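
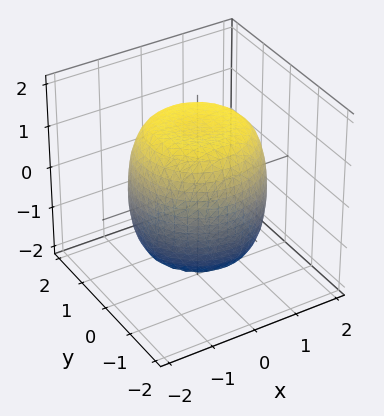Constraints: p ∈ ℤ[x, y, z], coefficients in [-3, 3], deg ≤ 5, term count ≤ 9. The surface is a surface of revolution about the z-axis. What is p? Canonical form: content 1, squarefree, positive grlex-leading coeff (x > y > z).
(a) deg p = 4. The shape is more complex than any degree-3 surface.
(b) Symmetry: the surface is invariant under rotation about z: p = q(x² + y², z).
(c) Checking where it meets the axes: a circular section at z = 0 has radius between 1 and 2.
(d) Matching integer coefficients to the picture gives p.

x^4 + 2*x^2*y^2 + y^4 - x^2 - y^2 + z^2 - 2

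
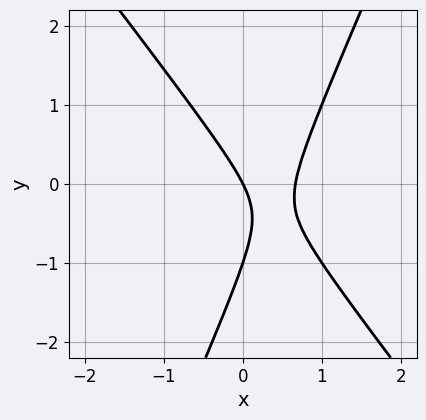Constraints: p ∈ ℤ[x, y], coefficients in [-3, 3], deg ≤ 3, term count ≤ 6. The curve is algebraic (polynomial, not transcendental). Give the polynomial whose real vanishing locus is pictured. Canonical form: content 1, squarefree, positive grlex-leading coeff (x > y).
1. Degree: the shape is more complex than any degree-1 curve, so deg p = 2.
2. Reading off the gridlines: the y-axis gridline crossings are at y ∈ {-1, 0}; one x-axis crossing is at x = 0.
3. Assembling these constraints gives the stated polynomial.

3*x^2 + x*y - y^2 - 2*x - y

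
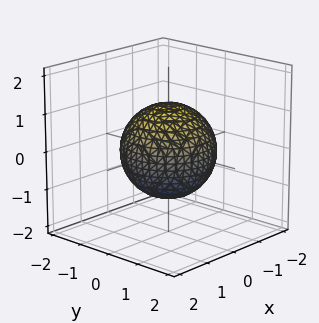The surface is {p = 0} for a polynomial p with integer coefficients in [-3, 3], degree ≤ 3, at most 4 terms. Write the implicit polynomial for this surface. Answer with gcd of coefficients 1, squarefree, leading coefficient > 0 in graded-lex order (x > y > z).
2*x^2 + 2*y^2 + 2*z^2 - 3

(a) deg p = 2.
(b) Symmetries: the surface is invariant under rotation about z: p = q(x² + y², z); it's symmetric under z → −z, forcing even powers of z.
(c) From the axis intercepts and sections: a circular section at z = 0 has radius between 1 and 2.
(d) Assembling these constraints gives the stated polynomial.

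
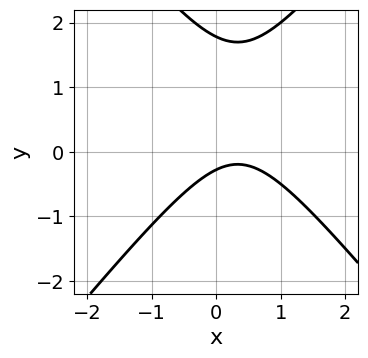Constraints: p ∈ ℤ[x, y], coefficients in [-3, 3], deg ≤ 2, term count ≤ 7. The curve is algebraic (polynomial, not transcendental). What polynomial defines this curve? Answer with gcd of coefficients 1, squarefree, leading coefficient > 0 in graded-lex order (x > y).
(a) The degree is 2 — no degree-1 curve has this shape.
(b) From the axis intercepts and sections: it misses every integer gridline on the x-axis.
(c) Fitting integer coefficients to these (and the overall shape) gives p.

3*x^2 - 2*y^2 - 2*x + 3*y + 1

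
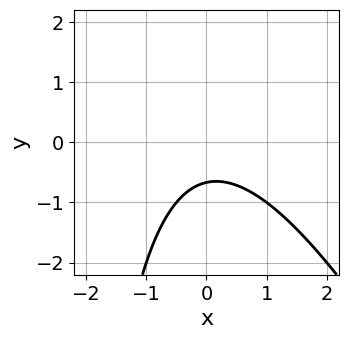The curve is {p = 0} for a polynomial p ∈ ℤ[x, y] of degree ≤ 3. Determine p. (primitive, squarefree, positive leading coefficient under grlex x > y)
1. Degree: a generic line meets the curve in up to 2 points, so deg p = 2.
2. Checking where it meets the axes: it misses every integer gridline on the x-axis.
3. Solving for integer coefficients yields p as stated.

2*x^2 + x*y + 3*y + 2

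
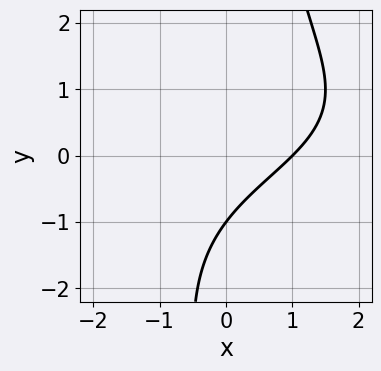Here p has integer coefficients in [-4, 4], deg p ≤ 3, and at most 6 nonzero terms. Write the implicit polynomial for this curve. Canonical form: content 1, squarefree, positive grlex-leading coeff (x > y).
x*y^2 + 3*x - 3*y - 3

First, the degree is 3 — the shape is more complex than any degree-2 curve.
Then, against the integer gridlines: it meets the x-axis at x = 1 (among the integer gridlines); it meets the y-axis at y = -1 (among the integer gridlines).
Finally, solving for integer coefficients yields p as stated.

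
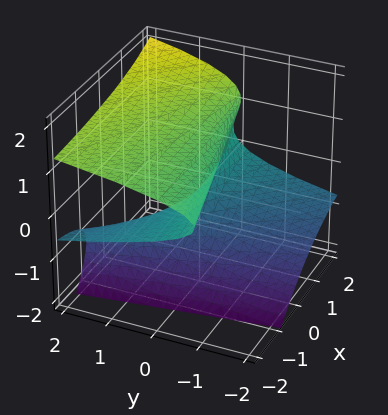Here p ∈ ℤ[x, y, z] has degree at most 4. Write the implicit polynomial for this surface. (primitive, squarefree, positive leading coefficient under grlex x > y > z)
x*z^2 - z^3 - x*z + y + z

deg p = 3.
Observable constraints: it crosses the y-axis at the gridline y = 0; every point of the x-axis in the box is on the surface; the z-axis gridline crossings are at z ∈ {-1, 0, 1}.
The integer polynomial consistent with all of this is the stated p.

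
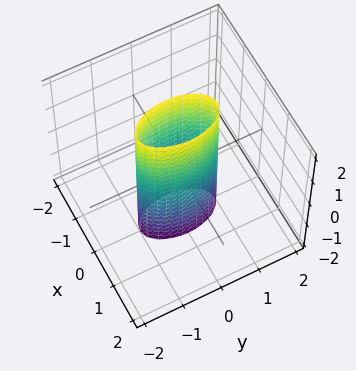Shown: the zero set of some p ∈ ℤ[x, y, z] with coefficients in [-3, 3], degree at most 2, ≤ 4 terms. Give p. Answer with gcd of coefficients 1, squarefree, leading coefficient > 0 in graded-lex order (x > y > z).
3*x^2 + y^2 - 1

(a) The degree is 2 — constant cross-section along one axis; a quadric.
(b) Symmetries: it's symmetric under z → −z, forcing even powers of z; it's symmetric under x → −x, forcing even powers of x; mirror symmetry y ↦ −y ⇒ only even powers of y.
(c) Against the integer gridlines: among the integer gridlines, it crosses the y-axis at y ∈ {-1, 1}; it misses every integer gridline on the z-axis.
(d) Putting this together gives p.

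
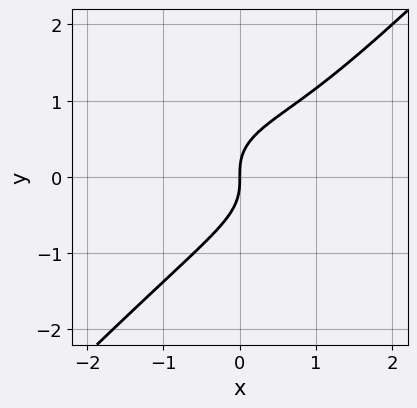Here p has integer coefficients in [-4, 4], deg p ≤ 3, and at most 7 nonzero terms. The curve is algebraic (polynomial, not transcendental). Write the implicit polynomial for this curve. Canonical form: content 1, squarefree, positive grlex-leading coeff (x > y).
x^3 + 2*x*y^2 - 3*y^3 - x^2 + 2*x

First, degree: the shape is more complex than any degree-2 curve, so deg p = 3.
Then, checking where it meets the axes: it meets the x-axis at x = 0 (among the integer gridlines); one y-axis crossing is at y = 0.
Finally, solving for integer coefficients yields p as stated.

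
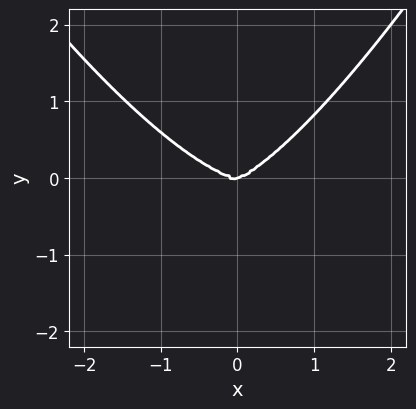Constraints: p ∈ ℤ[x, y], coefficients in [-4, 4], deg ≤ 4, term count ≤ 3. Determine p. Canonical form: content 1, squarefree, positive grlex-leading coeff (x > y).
First, degree: the shape is more complex than any degree-3 curve, so deg p = 4.
Next, from the axis intercepts and sections: one x-axis crossing is at x = 0; it crosses the y-axis at the gridline y = 0.
Finally, matching integer coefficients to the picture gives p.

x^4 + x*y^2 - 3*y^3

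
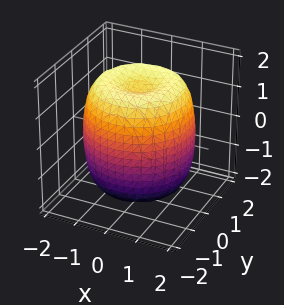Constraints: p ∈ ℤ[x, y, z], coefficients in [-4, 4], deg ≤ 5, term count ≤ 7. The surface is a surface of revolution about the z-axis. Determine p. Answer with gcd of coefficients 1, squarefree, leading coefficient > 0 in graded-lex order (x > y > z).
x^4 + 2*x^2*y^2 + y^4 - 2*x^2 - 2*y^2 + z^2 - 2

(a) deg p = 4. The shape is more complex than any degree-3 surface.
(b) Symmetry: the z-axis is an axis of rotation, so x and y enter only as x² + y².
(c) Reading off the gridlines: a circular section at z = 0 has radius between 1 and 2.
(d) These observations pin down the coefficients.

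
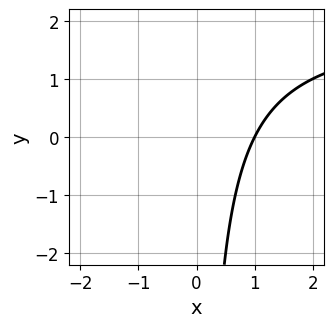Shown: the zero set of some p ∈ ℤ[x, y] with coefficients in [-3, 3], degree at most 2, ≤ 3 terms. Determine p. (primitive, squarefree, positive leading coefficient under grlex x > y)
x*y - 2*x + 2

(a) The degree is 2 — a generic line meets the curve in up to 2 points.
(b) Against the integer gridlines: one x-axis crossing is at x = 1; it misses every integer gridline on the y-axis.
(c) Together with the visible shape, these determine p as stated.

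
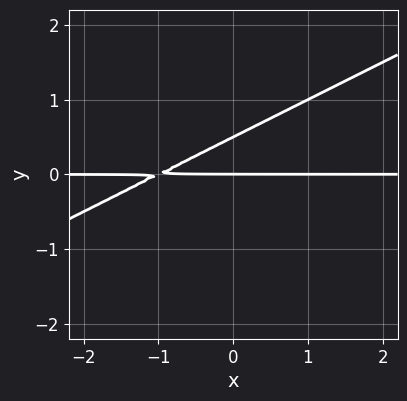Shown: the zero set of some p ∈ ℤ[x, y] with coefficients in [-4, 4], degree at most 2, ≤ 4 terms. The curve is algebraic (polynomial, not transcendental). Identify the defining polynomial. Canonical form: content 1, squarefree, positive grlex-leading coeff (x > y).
1. The degree is 2 — no degree-1 curve has this shape.
2. Checking where it meets the axes: one y-axis crossing is at y = 0; every point of the x-axis in the box is on the curve.
3. Putting this together gives p.

x*y - 2*y^2 + y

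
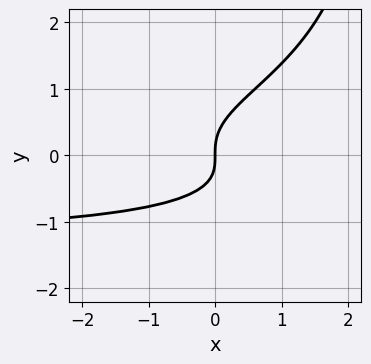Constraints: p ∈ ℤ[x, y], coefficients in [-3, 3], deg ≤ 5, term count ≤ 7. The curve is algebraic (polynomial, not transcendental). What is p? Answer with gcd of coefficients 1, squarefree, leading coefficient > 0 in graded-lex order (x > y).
x*y^3 + x*y^2 - 3*y^3 + x*y + 2*x

1. deg p = 4.
2. Checking where it meets the axes: it crosses the x-axis at the gridline x = 0; one y-axis crossing is at y = 0.
3. Solving for integer coefficients yields p as stated.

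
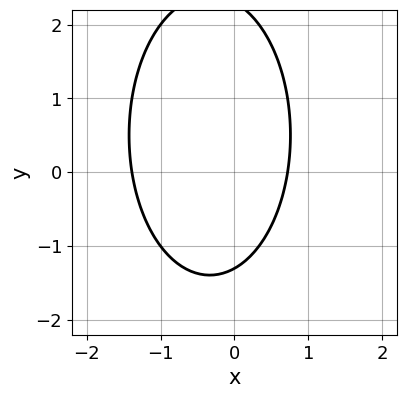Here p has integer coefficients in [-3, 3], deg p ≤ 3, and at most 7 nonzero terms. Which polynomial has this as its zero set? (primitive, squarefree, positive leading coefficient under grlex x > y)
3*x^2 + y^2 + 2*x - y - 3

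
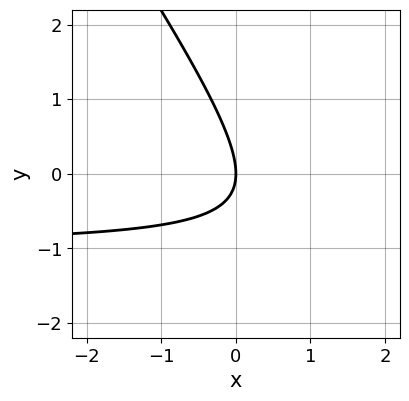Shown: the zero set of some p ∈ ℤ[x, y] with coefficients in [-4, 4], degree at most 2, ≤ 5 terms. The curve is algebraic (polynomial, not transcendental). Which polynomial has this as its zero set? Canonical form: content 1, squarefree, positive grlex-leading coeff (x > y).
3*x*y + 2*y^2 + 3*x

(a) Degree: the shape is more complex than any degree-1 curve, so deg p = 2.
(b) Observable constraints: one y-axis crossing is at y = 0; one x-axis crossing is at x = 0.
(c) The integer polynomial consistent with all of this is the stated p.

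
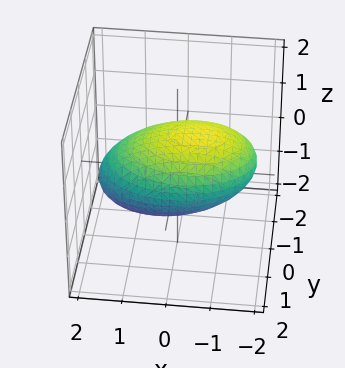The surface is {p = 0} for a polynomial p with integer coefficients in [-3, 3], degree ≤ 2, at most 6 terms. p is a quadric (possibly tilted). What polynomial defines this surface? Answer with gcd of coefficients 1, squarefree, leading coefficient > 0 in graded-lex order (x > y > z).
(a) The degree is 2 — the shape is more complex than any degree-1 surface.
(b) Against the integer gridlines: the z-axis gridline crossings are at z ∈ {-1, 1}.
(c) Solving for integer coefficients yields p as stated.

x^2 + x*z + 2*y^2 + 3*z^2 - 3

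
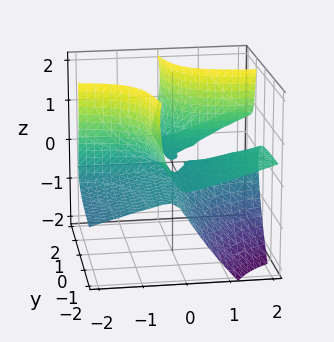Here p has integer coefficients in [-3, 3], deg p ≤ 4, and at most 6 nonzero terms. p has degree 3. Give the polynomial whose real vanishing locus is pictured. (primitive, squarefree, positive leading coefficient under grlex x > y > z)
1. The picture has 2 separate pieces. Treating them together as one polynomial.
2. The degree is 3 — no degree-2 surface has this shape.
3. Checking where it meets the axes: the visible x-axis segment lies entirely on the surface; the visible y-axis segment lies entirely on the surface.
4. Assembling these constraints gives the stated polynomial.

x^2*y - 3*x*y*z - z^3 - y*z + 3*z^2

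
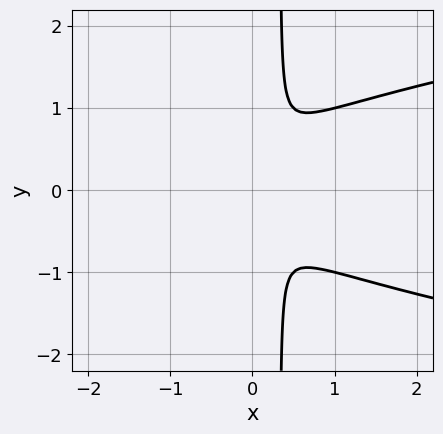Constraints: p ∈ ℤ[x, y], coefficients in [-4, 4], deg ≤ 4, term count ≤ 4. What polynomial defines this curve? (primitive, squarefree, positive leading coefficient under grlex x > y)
(a) Degree: the shape is more complex than any degree-2 curve, so deg p = 3.
(b) Symmetries: the y ↦ −y reflection is a symmetry, so y appears only in even powers.
(c) These observations pin down the coefficients.

3*x*y^2 - 2*x^2 - y^2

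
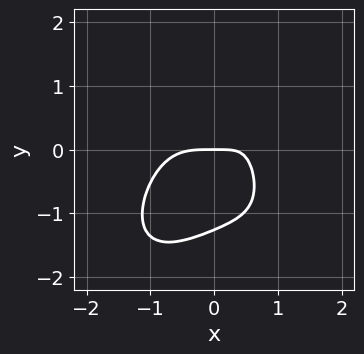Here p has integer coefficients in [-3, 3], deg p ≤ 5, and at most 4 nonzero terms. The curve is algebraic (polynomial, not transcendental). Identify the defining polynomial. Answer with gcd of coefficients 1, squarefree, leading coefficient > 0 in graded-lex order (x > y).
2*x^4 + y^4 - 2*x*y + 2*y

Degree: the shape is more complex than any degree-3 curve, so deg p = 4.
From the axis intercepts and sections: one x-axis crossing is at x = 0; it crosses the y-axis at the gridline y = 0.
Fitting integer coefficients to these (and the overall shape) gives p.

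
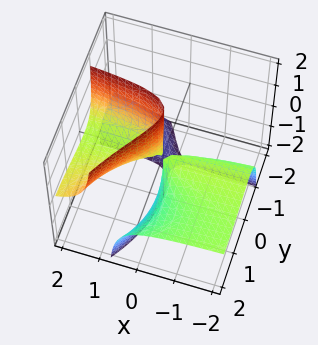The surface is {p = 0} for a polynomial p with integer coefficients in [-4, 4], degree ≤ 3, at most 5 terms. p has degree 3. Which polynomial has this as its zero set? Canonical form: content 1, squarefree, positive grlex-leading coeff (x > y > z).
(a) I count 2 distinct pieces. They look like related sheets of one shape, so recover p as a whole.
(b) deg p = 3. A generic line meets the surface in up to 3 points.
(c) Against the integer gridlines: the visible z-axis segment lies entirely on the surface; the visible x-axis segment lies entirely on the surface.
(d) These observations pin down the coefficients.

3*x*y*z + y^3 - 2*y^2*z + 3*x*z - 3*y^2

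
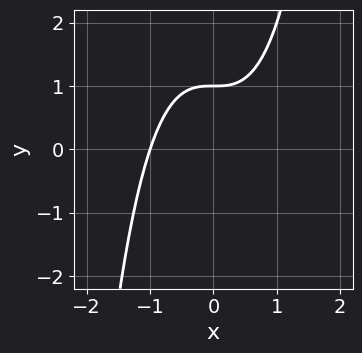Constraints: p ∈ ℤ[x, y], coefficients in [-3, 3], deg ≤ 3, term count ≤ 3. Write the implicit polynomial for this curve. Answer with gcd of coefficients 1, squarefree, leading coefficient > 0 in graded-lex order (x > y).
x^3 - y + 1

First, the degree is 3 — a generic line meets the curve in up to 3 points.
Then, reading off the gridlines: it crosses the y-axis at the gridline y = 1; one x-axis crossing is at x = -1.
Finally, assembling these constraints gives the stated polynomial.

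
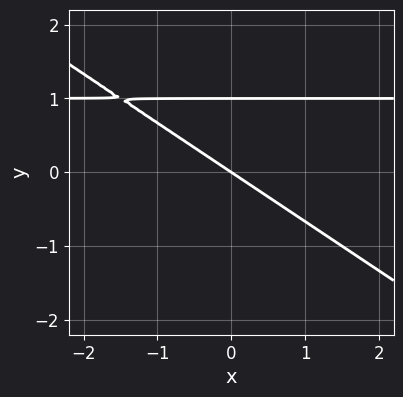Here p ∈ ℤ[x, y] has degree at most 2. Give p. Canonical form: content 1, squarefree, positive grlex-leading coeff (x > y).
2*x*y + 3*y^2 - 2*x - 3*y

First, degree: no degree-1 curve has this shape, so deg p = 2.
Next, against the integer gridlines: one x-axis crossing is at x = 0; the y-axis gridline crossings are at y ∈ {0, 1}.
Finally, putting this together gives p.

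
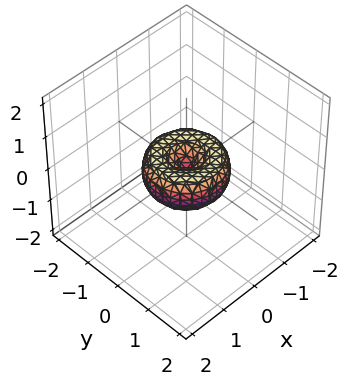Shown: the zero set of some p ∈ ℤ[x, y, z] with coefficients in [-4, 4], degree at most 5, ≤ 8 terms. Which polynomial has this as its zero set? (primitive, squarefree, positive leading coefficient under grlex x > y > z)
The degree is 4 — a generic line meets the surface in up to 4 points.
By symmetry, the surface is invariant under rotation about z: p = q(x² + y², z).
From the axis intercepts and sections: among the integer gridlines, it crosses the x-axis at x ∈ {-1, 0, 1}; a circular section at z = 0 has radius exactly 1.
These observations pin down the coefficients. Check: (0, 1, 0) on the y-axis lies on the surface, and p(0, 1, 0) = 0. ✓

x^4 + 2*x^2*y^2 + y^4 - x^2 - y^2 + z^2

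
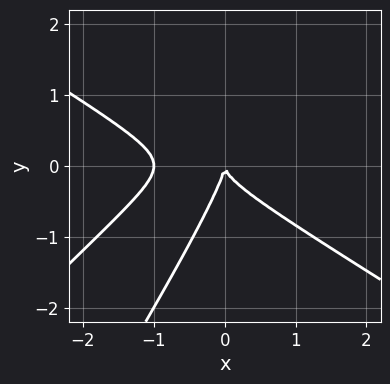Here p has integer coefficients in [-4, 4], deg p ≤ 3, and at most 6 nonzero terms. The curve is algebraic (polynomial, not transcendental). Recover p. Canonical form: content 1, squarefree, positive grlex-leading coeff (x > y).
x^3 - 2*x*y^2 + y^3 + x^2

First, degree: a generic line meets the curve in up to 3 points, so deg p = 3.
Then, observable constraints: among the integer gridlines, it crosses the x-axis at x ∈ {-1, 0}; it meets the y-axis at y = 0 (among the integer gridlines).
Finally, assembling these constraints gives the stated polynomial.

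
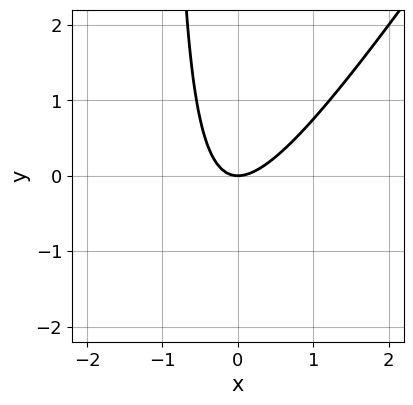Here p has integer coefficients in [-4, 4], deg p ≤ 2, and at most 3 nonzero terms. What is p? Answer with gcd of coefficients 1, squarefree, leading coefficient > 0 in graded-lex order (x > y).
3*x^2 - 2*x*y - 2*y

(a) deg p = 2. No degree-1 curve has this shape.
(b) From the axis intercepts and sections: one x-axis crossing is at x = 0; one y-axis crossing is at y = 0.
(c) Matching integer coefficients to the picture gives p.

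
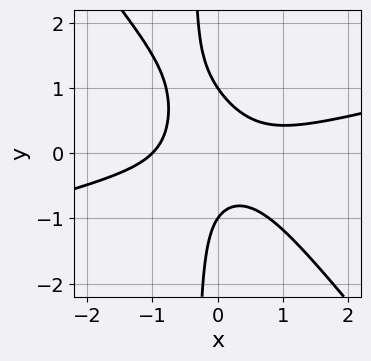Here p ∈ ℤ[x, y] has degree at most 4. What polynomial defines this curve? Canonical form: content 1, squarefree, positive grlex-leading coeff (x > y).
x^3 - 3*x^2*y - 3*x*y^2 - y^2 + 1

First, the degree is 3 — no degree-2 curve has this shape.
Next, reading off the gridlines: the y-axis gridline crossings are at y ∈ {-1, 1}; it meets the x-axis at x = -1 (among the integer gridlines).
Finally, matching integer coefficients to the picture gives p.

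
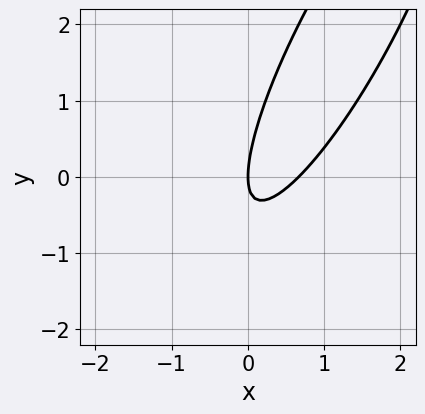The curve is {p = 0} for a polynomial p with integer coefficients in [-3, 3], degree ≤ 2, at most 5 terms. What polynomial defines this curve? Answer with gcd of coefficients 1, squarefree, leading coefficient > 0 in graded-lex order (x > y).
3*x^2 - 3*x*y + y^2 - 2*x

(a) The degree is 2 — the shape is more complex than any degree-1 curve.
(b) From the axis intercepts and sections: it meets the y-axis at y = 0 (among the integer gridlines); it meets the x-axis at x = 0 (among the integer gridlines).
(c) The integer polynomial consistent with all of this is the stated p.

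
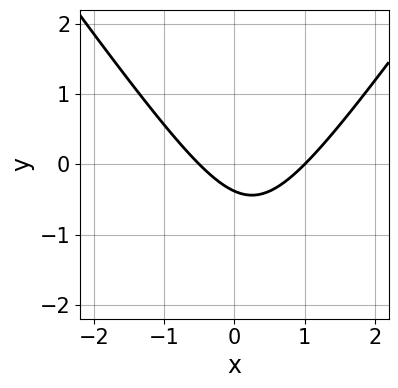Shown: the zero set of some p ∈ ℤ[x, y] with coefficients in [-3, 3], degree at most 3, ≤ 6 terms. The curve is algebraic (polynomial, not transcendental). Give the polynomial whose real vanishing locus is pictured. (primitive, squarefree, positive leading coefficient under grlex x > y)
2*x^2 - y^2 - x - 3*y - 1

(a) The degree is 2 — a generic line meets the curve in up to 2 points.
(b) From the axis intercepts and sections: it crosses the x-axis at the gridline x = 1.
(c) Assembling these constraints gives the stated polynomial.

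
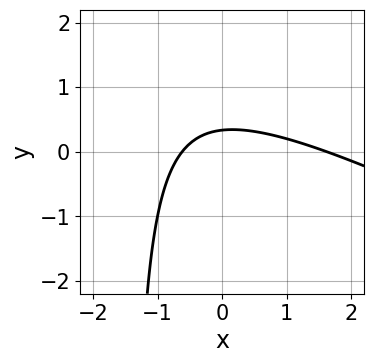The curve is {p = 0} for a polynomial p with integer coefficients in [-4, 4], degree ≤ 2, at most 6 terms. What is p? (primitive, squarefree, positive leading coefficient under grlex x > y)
x^2 + 2*x*y - x + 3*y - 1

The degree is 2 — a generic line meets the curve in up to 2 points.
Solving for integer coefficients yields p as stated.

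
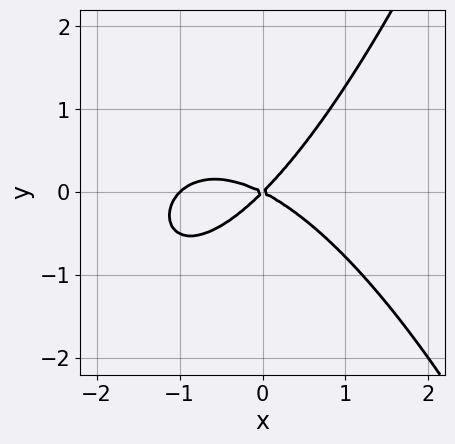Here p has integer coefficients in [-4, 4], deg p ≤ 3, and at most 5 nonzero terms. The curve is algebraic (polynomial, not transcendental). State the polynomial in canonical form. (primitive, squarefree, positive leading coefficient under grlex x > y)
x^3 + x^2 + x*y - 2*y^2

First, the degree is 3 — no degree-2 curve has this shape.
Next, against the integer gridlines: it crosses the y-axis at the gridline y = 0; the x-axis gridline crossings are at x ∈ {-1, 0}.
Finally, fitting integer coefficients to these (and the overall shape) gives p.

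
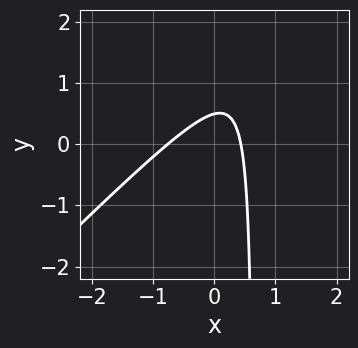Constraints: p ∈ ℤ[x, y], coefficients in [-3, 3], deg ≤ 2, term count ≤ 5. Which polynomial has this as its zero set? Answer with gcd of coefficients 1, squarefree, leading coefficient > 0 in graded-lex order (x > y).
1. The degree is 2 — a generic line meets the curve in up to 2 points.
2. Matching integer coefficients to the picture gives p.

3*x^2 - 3*x*y + x + 2*y - 1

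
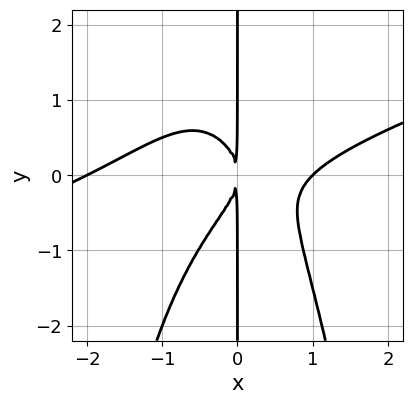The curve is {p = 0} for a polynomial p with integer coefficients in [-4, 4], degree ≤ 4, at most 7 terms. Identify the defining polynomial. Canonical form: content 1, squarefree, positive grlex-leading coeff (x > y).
1. Degree: the shape is more complex than any degree-3 curve, so deg p = 4.
2. From the visible intercepts: every point of the y-axis in the box is on the curve; among the integer gridlines, it crosses the x-axis at x ∈ {-2, 1}.
3. Together with the visible shape, these determine p as stated.

x^4 - 3*x^3*y + x^3 - 2*x*y^2 - 2*x^2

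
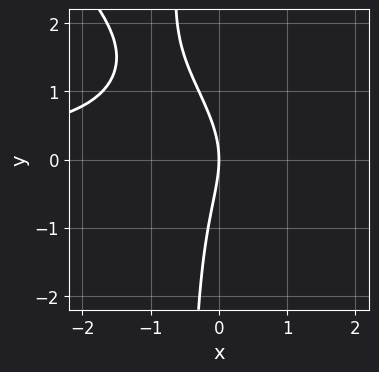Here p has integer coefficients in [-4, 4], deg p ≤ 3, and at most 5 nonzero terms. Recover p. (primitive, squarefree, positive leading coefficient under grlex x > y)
2*x^2*y + 2*x*y^2 - x*y + y^2 + 3*x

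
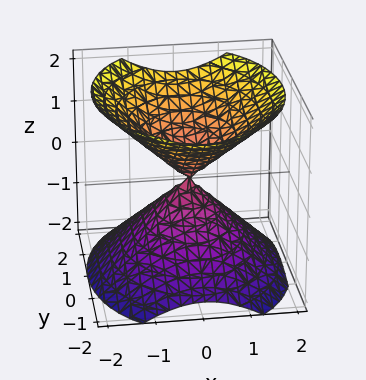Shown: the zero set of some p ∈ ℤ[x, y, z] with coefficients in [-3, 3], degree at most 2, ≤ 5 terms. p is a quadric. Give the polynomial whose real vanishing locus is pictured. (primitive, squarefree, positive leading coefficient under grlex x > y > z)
There are 2 components. Treating them together as one polynomial.
The degree is 2 — a double cone through the origin; a quadric.
Symmetries: it's symmetric under z → −z, forcing even powers of z; the x ↦ −x reflection is a symmetry, so x appears only in even powers; mirror symmetry y ↦ −y ⇒ only even powers of y.
From the axis intercepts and sections: it meets the x-axis at x = 0 (among the integer gridlines); it meets the y-axis at y = 0 (among the integer gridlines); it crosses the z-axis at the gridline z = 0.
Matching integer coefficients to the picture gives p.

3*x^2 + 2*y^2 - 3*z^2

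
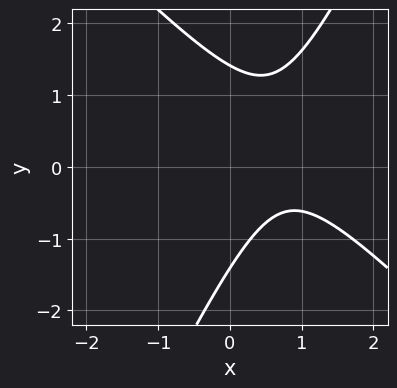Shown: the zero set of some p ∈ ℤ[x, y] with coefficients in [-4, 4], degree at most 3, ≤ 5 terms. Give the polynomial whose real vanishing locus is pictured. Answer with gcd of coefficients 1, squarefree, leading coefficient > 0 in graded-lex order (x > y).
(a) Degree: a generic line meets the curve in up to 2 points, so deg p = 2.
(b) Against the integer gridlines: the curve avoids every integer x-axis point in the box.
(c) Putting this together gives p.

2*x^2 + x*y - y^2 - 3*x + 2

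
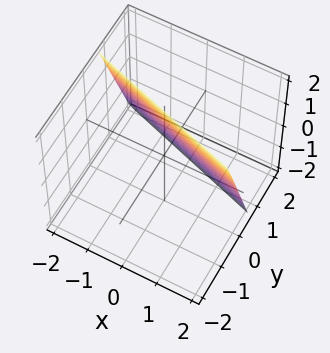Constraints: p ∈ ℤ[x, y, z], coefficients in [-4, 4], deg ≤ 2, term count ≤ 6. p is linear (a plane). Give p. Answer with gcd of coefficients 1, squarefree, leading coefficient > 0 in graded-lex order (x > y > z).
1. Degree: the surface is flat (a plane), so deg p = 1.
2. Observable constraints: one z-axis crossing is at z = 2; one x-axis crossing is at x = 2.
3. These observations pin down the coefficients.

x + 3*y + z - 2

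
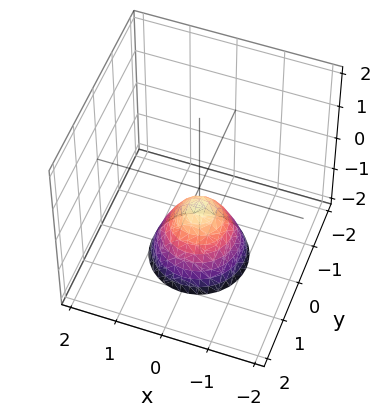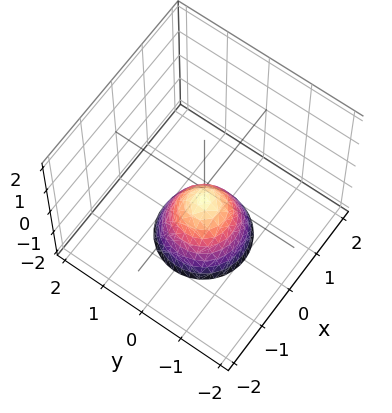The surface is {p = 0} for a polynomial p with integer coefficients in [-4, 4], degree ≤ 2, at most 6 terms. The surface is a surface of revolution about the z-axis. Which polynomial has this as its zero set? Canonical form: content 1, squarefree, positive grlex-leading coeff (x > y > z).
3*x^2 + 3*y^2 + 2*z + 1

First, the degree is 2 — a generic line meets the surface in up to 2 points.
Next, symmetry: every cross-section ⟂ z is a circle, so x, y appear only via x² + y².
Then, checking where it meets the axes: a circular section at z = -1 has radius between 0 and 1; no y-intercept at any integer in the box; it misses every integer gridline on the x-axis.
Finally, fitting integer coefficients to these (and the overall shape) gives p.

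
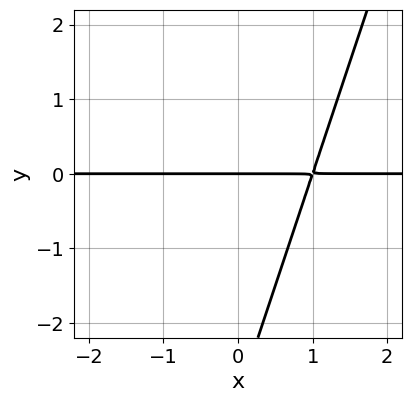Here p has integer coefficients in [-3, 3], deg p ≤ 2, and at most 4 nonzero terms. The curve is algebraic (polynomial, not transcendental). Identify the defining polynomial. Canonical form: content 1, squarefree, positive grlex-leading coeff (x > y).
3*x*y - y^2 - 3*y

First, deg p = 2. The shape is more complex than any degree-1 curve.
Then, observable constraints: it crosses the y-axis at the gridline y = 0; the visible x-axis segment lies entirely on the curve.
Finally, solving for integer coefficients yields p as stated.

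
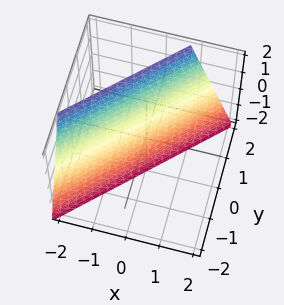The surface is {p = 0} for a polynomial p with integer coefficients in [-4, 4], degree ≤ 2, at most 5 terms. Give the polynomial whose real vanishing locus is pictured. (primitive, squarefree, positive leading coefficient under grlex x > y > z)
1. The degree is 1 — the surface is flat (a plane).
2. Observable constraints: it crosses the z-axis at the gridline z = -2.
3. Assembling these constraints gives the stated polynomial.

3*x - 3*y + z + 2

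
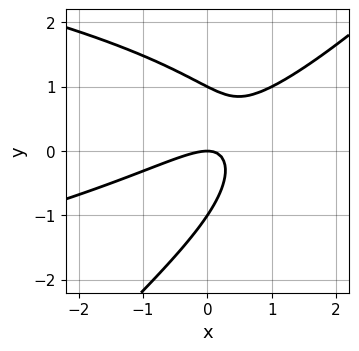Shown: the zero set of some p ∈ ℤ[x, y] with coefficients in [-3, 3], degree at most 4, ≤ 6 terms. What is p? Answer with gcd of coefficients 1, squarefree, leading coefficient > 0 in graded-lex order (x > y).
x*y^2 - y^3 + x^2 - 2*x*y + y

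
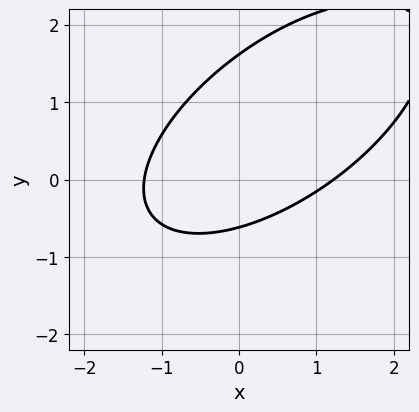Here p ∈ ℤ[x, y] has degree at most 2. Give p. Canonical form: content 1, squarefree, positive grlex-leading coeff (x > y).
First, deg p = 2.
Finally, solving for integer coefficients yields p as stated.

2*x^2 - 3*x*y + 3*y^2 - 3*y - 3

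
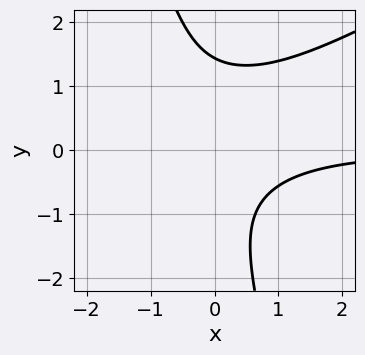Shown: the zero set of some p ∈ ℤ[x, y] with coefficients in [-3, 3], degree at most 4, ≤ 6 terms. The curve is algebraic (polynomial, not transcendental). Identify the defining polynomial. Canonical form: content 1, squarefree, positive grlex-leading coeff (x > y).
deg p = 3.
Checking where it meets the axes: no x-intercept at any integer in the box.
Matching integer coefficients to the picture gives p.

2*x^2*y - 3*x*y^2 - y^3 + 2*x*y + 3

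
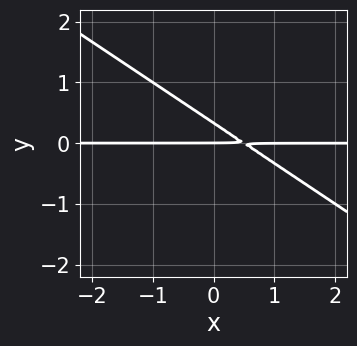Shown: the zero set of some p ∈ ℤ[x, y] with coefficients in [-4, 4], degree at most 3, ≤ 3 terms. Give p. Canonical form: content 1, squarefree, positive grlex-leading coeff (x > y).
2*x*y + 3*y^2 - y

(a) Degree: no degree-1 curve has this shape, so deg p = 2.
(b) From the axis intercepts and sections: it meets the y-axis at y = 0 (among the integer gridlines); the visible x-axis segment lies entirely on the curve.
(c) Together with the visible shape, these determine p as stated.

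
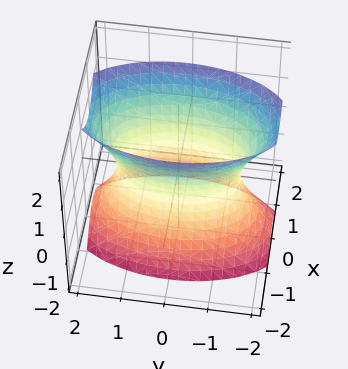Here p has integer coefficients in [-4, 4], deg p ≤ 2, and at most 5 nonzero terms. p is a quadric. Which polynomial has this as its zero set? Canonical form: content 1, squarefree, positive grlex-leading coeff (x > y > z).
First, degree: an hourglass — one-sheet hyperboloid; a quadric, so deg p = 2.
Then, symmetries: the z ↦ −z reflection is a symmetry, so z appears only in even powers; mirror symmetry x ↦ −x ⇒ only even powers of x; mirror symmetry y ↦ −y ⇒ only even powers of y.
Then, observable constraints: it misses every integer gridline on the z-axis.
Finally, matching integer coefficients to the picture gives p.

3*x^2 + y^2 - z^2 - 2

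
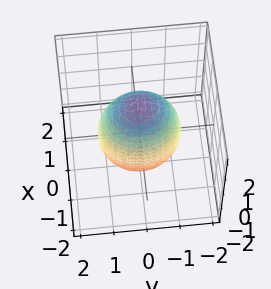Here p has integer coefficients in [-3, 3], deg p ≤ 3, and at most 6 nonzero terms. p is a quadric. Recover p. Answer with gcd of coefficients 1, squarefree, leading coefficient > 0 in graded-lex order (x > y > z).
3*x^2 + 2*y^2 + z^2 - 3

First, the degree is 2 — a closed, bounded, convex surface; a quadric.
Then, symmetries: the x ↦ −x reflection is a symmetry, so x appears only in even powers; the y ↦ −y reflection is a symmetry, so y appears only in even powers; the z ↦ −z reflection is a symmetry, so z appears only in even powers.
Next, from the axis intercepts and sections: among the integer gridlines, it crosses the x-axis at x ∈ {-1, 1}.
Finally, solving for integer coefficients yields p as stated.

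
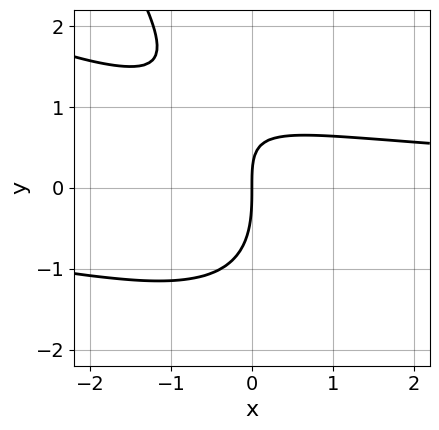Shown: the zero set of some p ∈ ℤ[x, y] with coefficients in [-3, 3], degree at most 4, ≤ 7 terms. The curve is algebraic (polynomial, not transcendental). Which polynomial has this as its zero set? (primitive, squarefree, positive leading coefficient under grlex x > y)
1. deg p = 3. The shape is more complex than any degree-2 curve.
2. Observable constraints: one x-axis crossing is at x = 0; it crosses the y-axis at the gridline y = 0.
3. Fitting integer coefficients to these (and the overall shape) gives p.

x^2*y + 2*x*y^2 + y^3 + 2*x*y - 3*x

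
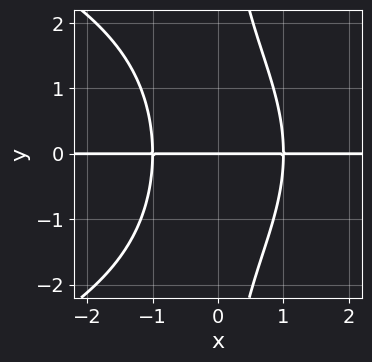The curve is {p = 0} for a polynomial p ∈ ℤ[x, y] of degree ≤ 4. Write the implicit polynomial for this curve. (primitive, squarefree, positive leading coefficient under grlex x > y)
x*y^3 + 3*x^2*y - 3*y

1. The degree is 4 — a generic line meets the curve in up to 4 points.
2. From the visible intercepts: one y-axis crossing is at y = 0; every point of the x-axis in the box is on the curve.
3. Matching integer coefficients to the picture gives p.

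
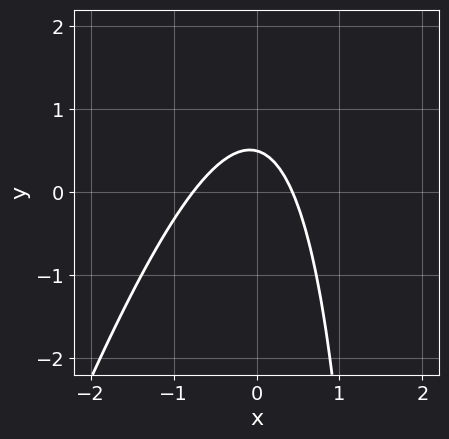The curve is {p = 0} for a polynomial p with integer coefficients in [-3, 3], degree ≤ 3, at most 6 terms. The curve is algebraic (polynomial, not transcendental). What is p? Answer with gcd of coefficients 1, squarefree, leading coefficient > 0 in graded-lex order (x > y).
3*x^2 - x*y + x + 2*y - 1

Degree: no degree-1 curve has this shape, so deg p = 2.
Solving for integer coefficients yields p as stated.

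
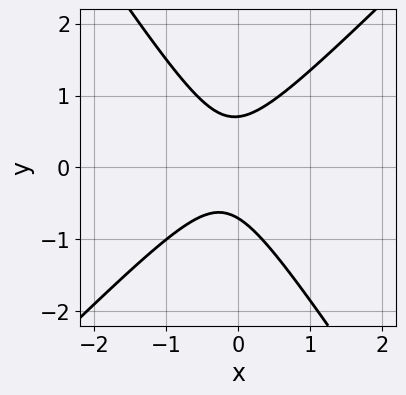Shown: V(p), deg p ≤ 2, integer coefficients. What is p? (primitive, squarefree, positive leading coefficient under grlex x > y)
deg p = 2.
Reading off the gridlines: the curve avoids every integer x-axis point in the box.
Matching integer coefficients to the picture gives p.

3*x^2 - x*y - 2*y^2 + x + 1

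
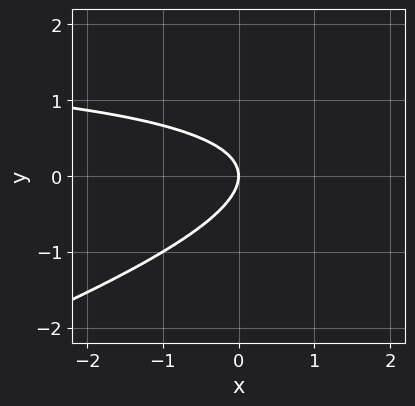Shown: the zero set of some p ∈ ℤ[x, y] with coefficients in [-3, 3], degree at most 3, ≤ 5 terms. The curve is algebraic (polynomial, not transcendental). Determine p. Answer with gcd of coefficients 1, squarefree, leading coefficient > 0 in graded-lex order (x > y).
x*y - 3*y^2 - 2*x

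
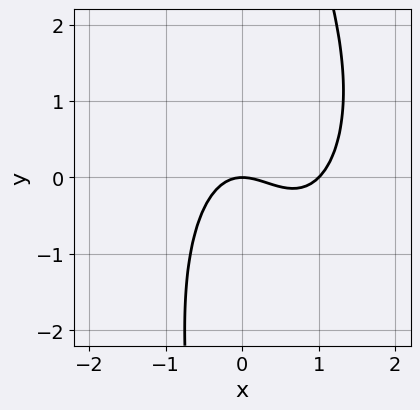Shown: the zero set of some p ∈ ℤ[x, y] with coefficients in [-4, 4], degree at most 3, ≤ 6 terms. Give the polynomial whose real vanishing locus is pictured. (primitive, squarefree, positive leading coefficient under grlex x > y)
1. Degree: the shape is more complex than any degree-2 curve, so deg p = 3.
2. Checking where it meets the axes: it crosses the y-axis at the gridline y = 0; among the integer gridlines, it crosses the x-axis at x ∈ {0, 1}.
3. Together with the visible shape, these determine p as stated.

3*x^3 + x*y^2 - 3*x^2 - 3*y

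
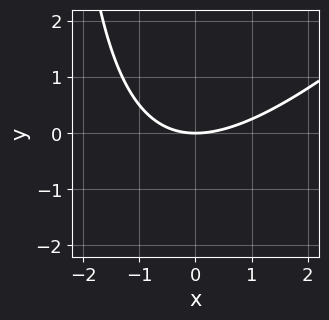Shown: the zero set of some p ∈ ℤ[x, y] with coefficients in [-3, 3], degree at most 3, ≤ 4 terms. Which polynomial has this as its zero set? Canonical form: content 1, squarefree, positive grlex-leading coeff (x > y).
1. The degree is 2 — the shape is more complex than any degree-1 curve.
2. From the visible intercepts: it crosses the y-axis at the gridline y = 0; one x-axis crossing is at x = 0.
3. Putting this together gives p.

x^2 - x*y - 3*y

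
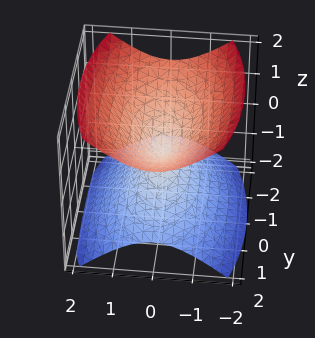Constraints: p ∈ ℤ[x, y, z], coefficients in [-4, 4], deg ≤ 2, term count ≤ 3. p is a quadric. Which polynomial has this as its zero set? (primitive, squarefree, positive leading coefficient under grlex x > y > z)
3*x^2 + y^2 - 3*z^2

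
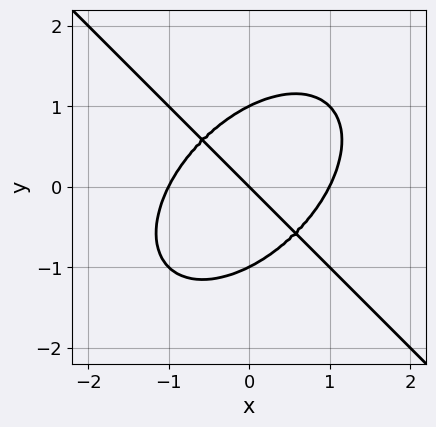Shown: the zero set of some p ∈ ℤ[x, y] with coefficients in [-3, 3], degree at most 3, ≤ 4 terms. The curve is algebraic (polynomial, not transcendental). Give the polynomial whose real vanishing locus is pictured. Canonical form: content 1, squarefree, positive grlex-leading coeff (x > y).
x^3 + y^3 - x - y

1. The degree is 3 — a generic line meets the curve in up to 3 points.
2. From the axis intercepts and sections: among the integer gridlines, it crosses the y-axis at y ∈ {-1, 0, 1}; among the integer gridlines, it crosses the x-axis at x ∈ {-1, 0, 1}.
3. Fitting integer coefficients to these (and the overall shape) gives p.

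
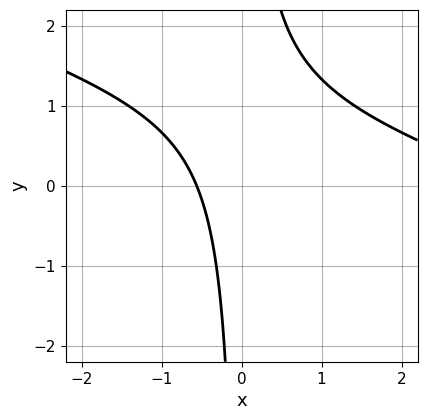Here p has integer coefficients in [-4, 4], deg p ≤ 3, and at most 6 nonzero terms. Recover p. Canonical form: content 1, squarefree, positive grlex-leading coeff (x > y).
The degree is 2 — a generic line meets the curve in up to 2 points.
Against the integer gridlines: it misses every integer gridline on the y-axis.
Together with the visible shape, these determine p as stated.

x^2 + 3*x*y - 3*x - 2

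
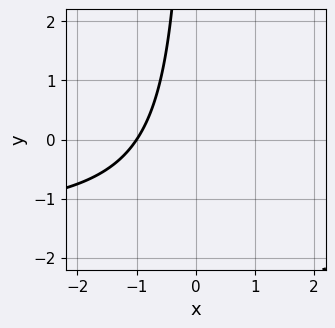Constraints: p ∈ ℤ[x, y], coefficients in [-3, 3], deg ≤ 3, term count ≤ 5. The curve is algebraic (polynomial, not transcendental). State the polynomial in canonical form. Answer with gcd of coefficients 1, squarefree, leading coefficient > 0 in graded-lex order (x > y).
1. Degree: no degree-1 curve has this shape, so deg p = 2.
2. From the visible intercepts: it misses every integer gridline on the y-axis; it crosses the x-axis at the gridline x = -1.
3. These observations pin down the coefficients.

2*x*y + 3*x + 3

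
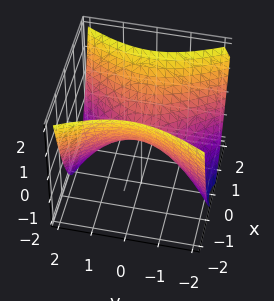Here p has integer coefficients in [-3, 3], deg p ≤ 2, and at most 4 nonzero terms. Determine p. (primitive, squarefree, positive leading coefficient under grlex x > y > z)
(a) deg p = 2. A hyperbolic paraboloid; a quadric.
(b) Symmetries: the x ↦ −x reflection is a symmetry, so x appears only in even powers; it's symmetric under y → −y, forcing even powers of y.
(c) From the axis intercepts and sections: it crosses the y-axis at the gridline y = 0; it meets the x-axis at x = 0 (among the integer gridlines); it crosses the z-axis at the gridline z = 0.
(d) Solving for integer coefficients yields p as stated.

2*x^2 - y^2 - 2*z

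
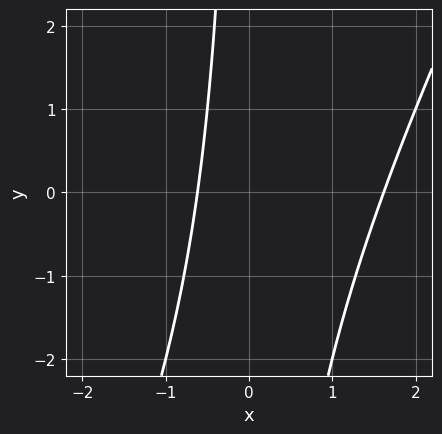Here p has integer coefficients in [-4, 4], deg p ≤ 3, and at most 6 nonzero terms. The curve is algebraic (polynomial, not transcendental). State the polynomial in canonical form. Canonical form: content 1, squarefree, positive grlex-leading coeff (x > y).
2*x^2 - x*y - 2*x - 2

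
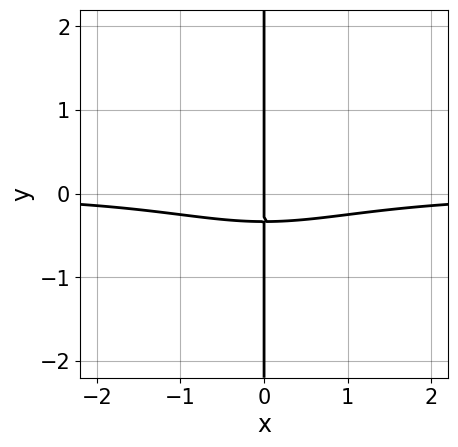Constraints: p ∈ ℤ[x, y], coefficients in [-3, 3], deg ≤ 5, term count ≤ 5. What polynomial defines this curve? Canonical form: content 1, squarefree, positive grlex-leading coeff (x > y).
x^3*y + 3*x*y + x

First, degree: the shape is more complex than any degree-3 curve, so deg p = 4.
Next, observable constraints: every point of the y-axis in the box is on the curve; it crosses the x-axis at the gridline x = 0.
Finally, together with the visible shape, these determine p as stated.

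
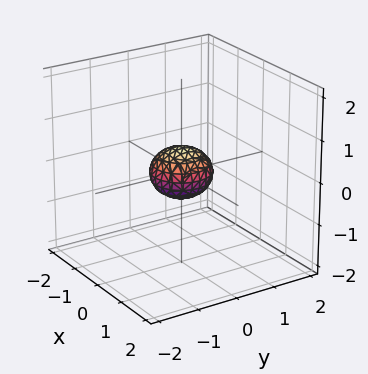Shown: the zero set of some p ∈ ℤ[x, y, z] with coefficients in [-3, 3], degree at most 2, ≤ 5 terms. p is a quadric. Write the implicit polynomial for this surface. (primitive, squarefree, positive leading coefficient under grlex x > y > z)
2*x^2 + 2*y^2 + 3*z^2 - 1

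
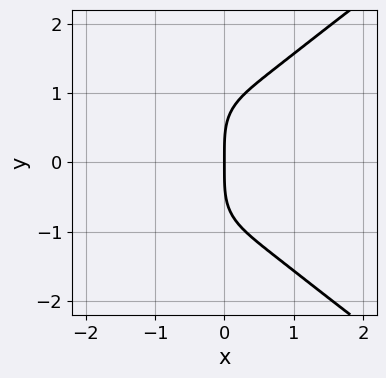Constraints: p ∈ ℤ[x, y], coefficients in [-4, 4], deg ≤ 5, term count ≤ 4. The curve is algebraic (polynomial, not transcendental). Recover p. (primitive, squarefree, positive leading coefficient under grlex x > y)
y^4 - 3*x^3 - 3*x

(a) The degree is 4 — no degree-3 curve has this shape.
(b) Symmetries: it's symmetric under y → −y, forcing even powers of y.
(c) Checking where it meets the axes: it crosses the y-axis at the gridline y = 0; it meets the x-axis at x = 0 (among the integer gridlines).
(d) Together with the visible shape, these determine p as stated.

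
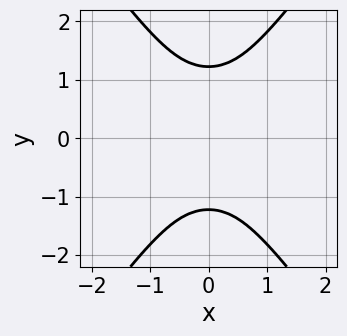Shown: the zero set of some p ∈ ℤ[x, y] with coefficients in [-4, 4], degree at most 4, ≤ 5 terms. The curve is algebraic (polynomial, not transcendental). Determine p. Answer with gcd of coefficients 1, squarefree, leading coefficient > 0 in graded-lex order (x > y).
2*x^4 + 3*x^2*y^2 - 2*y^4 + 3*y^2

1. The degree is 4 — no degree-3 curve has this shape.
2. Symmetries: the x ↦ −x reflection is a symmetry, so x appears only in even powers; mirror symmetry y ↦ −y ⇒ only even powers of y.
3. Together with the visible shape, these determine p as stated.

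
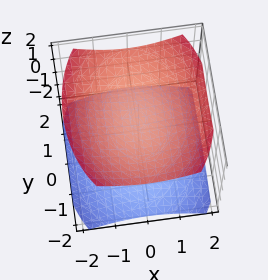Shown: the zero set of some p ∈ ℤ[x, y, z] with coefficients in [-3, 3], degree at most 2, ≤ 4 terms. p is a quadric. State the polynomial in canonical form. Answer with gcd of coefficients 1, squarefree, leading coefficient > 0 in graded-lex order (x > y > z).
1. The picture has 2 separate pieces.
2. deg p = 2.
3. Symmetries: the z ↦ −z reflection is a symmetry, so z appears only in even powers; it's symmetric under y → −y, forcing even powers of y; the x ↦ −x reflection is a symmetry, so x appears only in even powers.
4. Against the integer gridlines: the z-axis gridline crossings are at z ∈ {-1, 1}; the surface avoids every integer y-axis point in the box; the surface avoids every integer x-axis point in the box.
5. Together with the visible shape, these determine p as stated.

2*x^2 + y^2 - 3*z^2 + 3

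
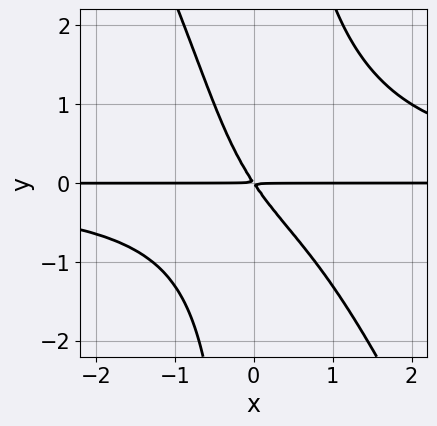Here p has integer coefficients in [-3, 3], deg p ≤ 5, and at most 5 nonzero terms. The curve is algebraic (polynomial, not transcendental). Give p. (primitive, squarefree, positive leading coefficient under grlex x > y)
deg p = 4. The shape is more complex than any degree-3 curve.
Against the integer gridlines: the visible x-axis segment lies entirely on the curve.
Assembling these constraints gives the stated polynomial.

2*x^2*y^2 + x*y^3 - x*y^2 - 3*x*y - 2*y^2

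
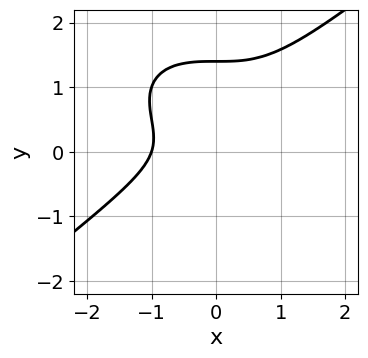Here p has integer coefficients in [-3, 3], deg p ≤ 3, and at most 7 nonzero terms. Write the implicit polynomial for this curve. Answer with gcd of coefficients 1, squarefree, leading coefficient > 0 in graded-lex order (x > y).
x^3 - 2*y^3 + 3*y^2 - y + 1

The degree is 3 — no degree-2 curve has this shape.
Against the integer gridlines: it crosses the x-axis at the gridline x = -1.
Putting this together gives p.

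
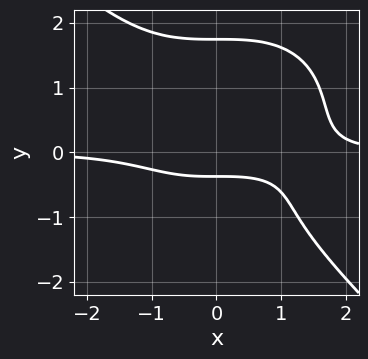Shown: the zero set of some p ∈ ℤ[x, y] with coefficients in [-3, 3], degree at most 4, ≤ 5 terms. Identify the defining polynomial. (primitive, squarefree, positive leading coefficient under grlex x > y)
x^3*y + y^4 - y^2 - 3*y - 1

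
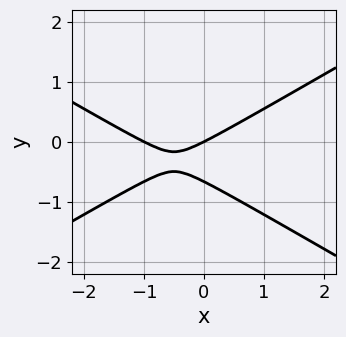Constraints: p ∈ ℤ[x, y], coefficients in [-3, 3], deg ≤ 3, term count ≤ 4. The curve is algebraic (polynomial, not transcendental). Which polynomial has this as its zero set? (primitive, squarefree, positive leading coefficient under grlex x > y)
x^2 - 3*y^2 + x - 2*y

First, degree: a generic line meets the curve in up to 2 points, so deg p = 2.
Next, reading off the gridlines: it crosses the y-axis at the gridline y = 0; among the integer gridlines, it crosses the x-axis at x ∈ {-1, 0}.
Finally, these observations pin down the coefficients.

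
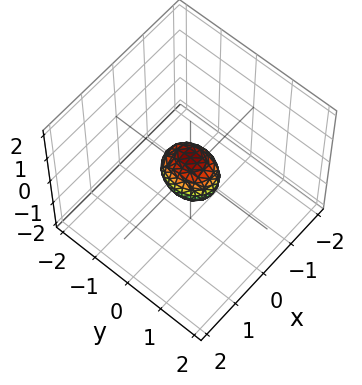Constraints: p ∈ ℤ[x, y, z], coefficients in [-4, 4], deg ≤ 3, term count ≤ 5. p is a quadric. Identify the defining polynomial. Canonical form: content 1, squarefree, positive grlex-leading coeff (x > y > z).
deg p = 2. Bounded and convex; a quadric.
Symmetries: it's symmetric under y → −y, forcing even powers of y; the x ↦ −x reflection is a symmetry, so x appears only in even powers; mirror symmetry z ↦ −z ⇒ only even powers of z.
Assembling these constraints gives the stated polynomial.

3*x^2 + 2*y^2 + 2*z^2 - 1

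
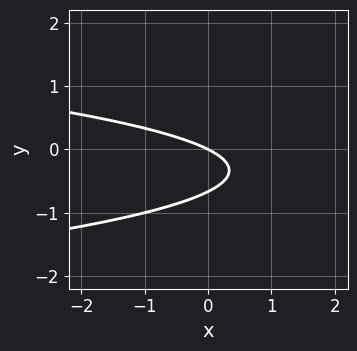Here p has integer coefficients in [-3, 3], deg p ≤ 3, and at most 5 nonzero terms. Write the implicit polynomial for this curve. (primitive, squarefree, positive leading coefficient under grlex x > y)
3*y^2 + x + 2*y

First, degree: the shape is more complex than any degree-1 curve, so deg p = 2.
Next, from the visible intercepts: it crosses the y-axis at the gridline y = 0; it crosses the x-axis at the gridline x = 0.
Finally, together with the visible shape, these determine p as stated.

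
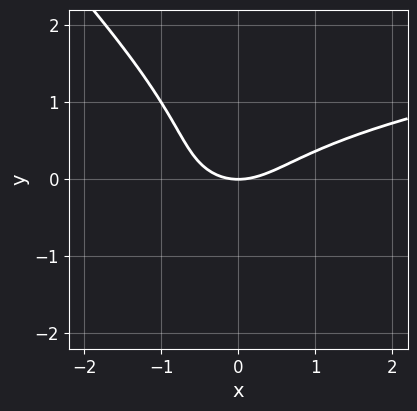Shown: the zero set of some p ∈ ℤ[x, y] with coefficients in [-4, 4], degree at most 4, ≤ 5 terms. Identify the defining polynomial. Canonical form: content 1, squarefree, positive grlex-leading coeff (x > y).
3*x*y^2 + 3*y^3 - 2*x^2 + x*y + 3*y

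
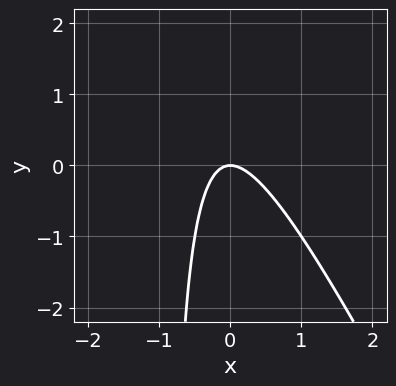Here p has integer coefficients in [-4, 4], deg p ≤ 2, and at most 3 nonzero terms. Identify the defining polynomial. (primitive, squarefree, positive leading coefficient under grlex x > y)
2*x^2 + x*y + y

1. Degree: no degree-1 curve has this shape, so deg p = 2.
2. Checking where it meets the axes: one y-axis crossing is at y = 0; it crosses the x-axis at the gridline x = 0.
3. Putting this together gives p.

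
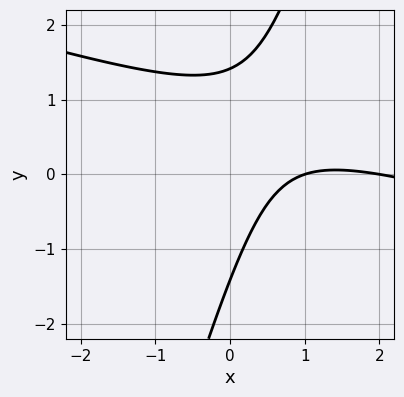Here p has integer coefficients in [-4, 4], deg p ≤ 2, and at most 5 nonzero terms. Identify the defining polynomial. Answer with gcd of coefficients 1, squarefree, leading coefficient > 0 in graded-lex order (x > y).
The degree is 2 — a generic line meets the curve in up to 2 points.
Checking where it meets the axes: among the integer gridlines, it crosses the x-axis at x ∈ {1, 2}.
Matching integer coefficients to the picture gives p.

x^2 + 3*x*y - y^2 - 3*x + 2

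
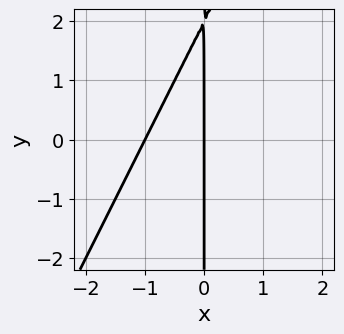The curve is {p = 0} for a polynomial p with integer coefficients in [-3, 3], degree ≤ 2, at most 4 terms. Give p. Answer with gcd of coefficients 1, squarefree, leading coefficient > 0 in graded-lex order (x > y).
(a) The degree is 2 — a generic line meets the curve in up to 2 points.
(b) Checking where it meets the axes: the visible y-axis segment lies entirely on the curve; the x-axis gridline crossings are at x ∈ {-1, 0}.
(c) Together with the visible shape, these determine p as stated.

2*x^2 - x*y + 2*x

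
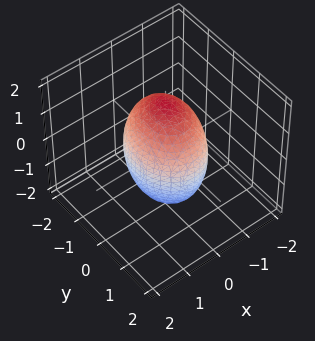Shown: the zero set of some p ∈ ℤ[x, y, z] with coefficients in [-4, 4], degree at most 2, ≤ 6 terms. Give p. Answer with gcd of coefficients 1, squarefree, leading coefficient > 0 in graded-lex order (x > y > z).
3*x^2 + 2*y^2 + z^2 - 3

First, degree: a closed, bounded, convex surface; a quadric, so deg p = 2.
Next, symmetries: mirror symmetry x ↦ −x ⇒ only even powers of x; mirror symmetry y ↦ −y ⇒ only even powers of y; mirror symmetry z ↦ −z ⇒ only even powers of z.
Next, from the visible intercepts: the x-axis gridline crossings are at x ∈ {-1, 1}.
Finally, these observations pin down the coefficients.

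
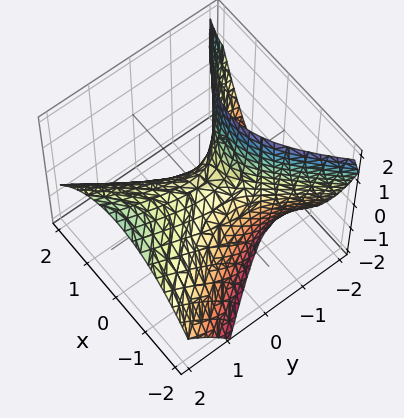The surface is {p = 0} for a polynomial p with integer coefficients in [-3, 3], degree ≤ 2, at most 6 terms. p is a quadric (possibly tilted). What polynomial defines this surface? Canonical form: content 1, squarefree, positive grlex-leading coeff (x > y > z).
3*x^2 - 2*y^2 + 3*y*z + 3*z

1. The degree is 2 — no degree-1 surface has this shape.
2. Checking where it meets the axes: it crosses the y-axis at the gridline y = 0; it meets the z-axis at z = 0 (among the integer gridlines).
3. Solving for integer coefficients yields p as stated.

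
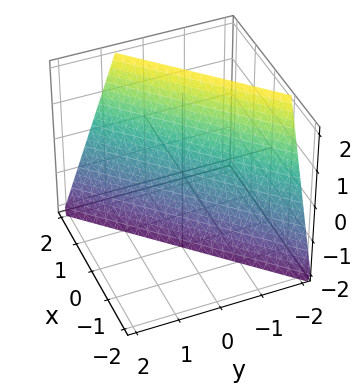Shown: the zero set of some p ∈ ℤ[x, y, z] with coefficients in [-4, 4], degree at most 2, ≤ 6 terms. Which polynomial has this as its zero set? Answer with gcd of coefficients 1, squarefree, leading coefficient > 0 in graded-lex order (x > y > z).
1. deg p = 1. The surface is flat (a plane).
2. Against the integer gridlines: it meets the z-axis at z = -2 (among the integer gridlines).
3. Assembling these constraints gives the stated polynomial.

3*x - 3*y - z - 2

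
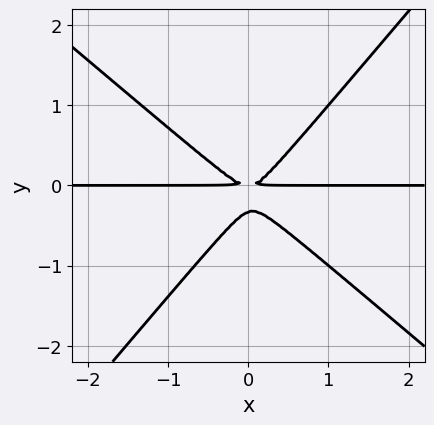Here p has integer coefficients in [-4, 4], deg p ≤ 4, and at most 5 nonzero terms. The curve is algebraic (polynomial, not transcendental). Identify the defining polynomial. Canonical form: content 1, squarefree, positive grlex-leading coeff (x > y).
First, the degree is 3 — a generic line meets the curve in up to 3 points.
Then, from the axis intercepts and sections: every point of the x-axis in the box is on the curve.
Finally, solving for integer coefficients yields p as stated.

3*x^2*y + x*y^2 - 3*y^3 - y^2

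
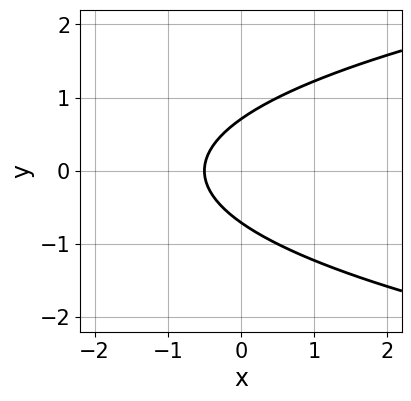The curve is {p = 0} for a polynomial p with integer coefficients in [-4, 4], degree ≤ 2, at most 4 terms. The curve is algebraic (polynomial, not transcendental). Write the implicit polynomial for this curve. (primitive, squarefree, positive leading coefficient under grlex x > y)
First, degree: no degree-1 curve has this shape, so deg p = 2.
Then, symmetries: it's symmetric under y → −y, forcing even powers of y.
Finally, assembling these constraints gives the stated polynomial.

2*y^2 - 2*x - 1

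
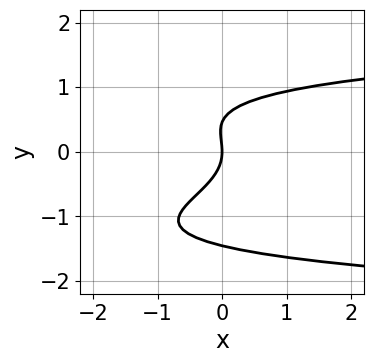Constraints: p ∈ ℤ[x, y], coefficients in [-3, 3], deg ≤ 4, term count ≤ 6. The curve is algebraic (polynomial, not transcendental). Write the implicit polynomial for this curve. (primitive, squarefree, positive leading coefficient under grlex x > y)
Degree: no degree-3 curve has this shape, so deg p = 4.
From the visible intercepts: it meets the x-axis at x = 0 (among the integer gridlines); it meets the y-axis at y = 0 (among the integer gridlines).
Putting this together gives p.

3*y^4 + 3*y^3 - 2*y^2 - 3*x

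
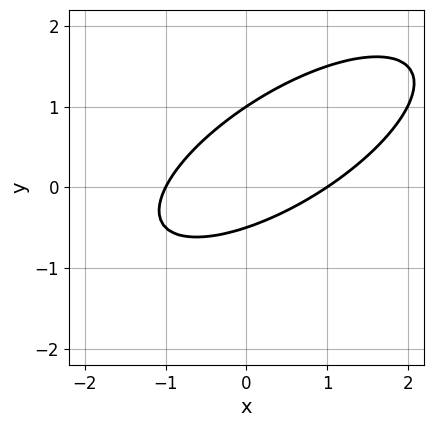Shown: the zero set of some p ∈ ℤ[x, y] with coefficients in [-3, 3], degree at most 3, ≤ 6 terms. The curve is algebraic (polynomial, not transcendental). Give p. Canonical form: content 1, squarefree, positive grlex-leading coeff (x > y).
(a) The degree is 2 — no degree-1 curve has this shape.
(b) From the visible intercepts: one y-axis crossing is at y = 1; among the integer gridlines, it crosses the x-axis at x ∈ {-1, 1}.
(c) Matching integer coefficients to the picture gives p.

x^2 - 2*x*y + 2*y^2 - y - 1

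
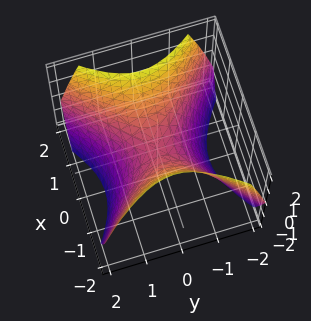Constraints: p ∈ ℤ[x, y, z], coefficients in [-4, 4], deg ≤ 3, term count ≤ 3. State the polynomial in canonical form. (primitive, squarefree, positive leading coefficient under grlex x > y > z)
x^2 - y^2 - z

The degree is 2 — a hyperbolic paraboloid; a quadric.
Symmetries: it's symmetric under y → −y, forcing even powers of y; it's symmetric under x → −x, forcing even powers of x.
Observable constraints: it crosses the z-axis at the gridline z = 0; it crosses the x-axis at the gridline x = 0.
Solving for integer coefficients yields p as stated.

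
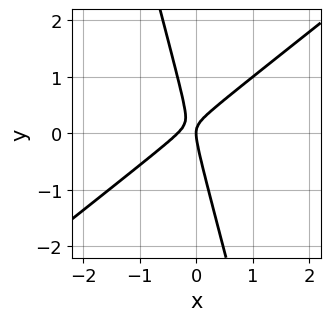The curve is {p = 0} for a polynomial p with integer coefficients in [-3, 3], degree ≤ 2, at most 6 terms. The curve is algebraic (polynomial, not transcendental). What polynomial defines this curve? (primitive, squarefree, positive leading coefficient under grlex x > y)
(a) The degree is 2 — a generic line meets the curve in up to 2 points.
(b) Checking where it meets the axes: one y-axis crossing is at y = 0; one x-axis crossing is at x = 0.
(c) These observations pin down the coefficients.

3*x^2 - 3*x*y - y^2 + x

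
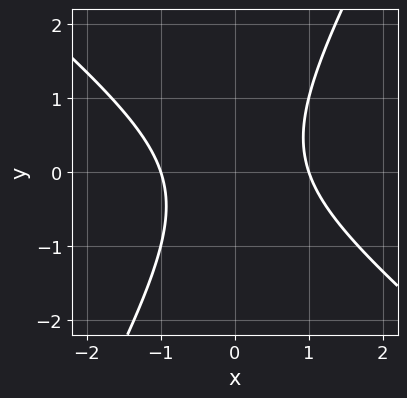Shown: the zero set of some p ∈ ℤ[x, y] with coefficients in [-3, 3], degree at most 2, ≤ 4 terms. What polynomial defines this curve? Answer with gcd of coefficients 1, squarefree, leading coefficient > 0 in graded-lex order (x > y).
First, degree: no degree-1 curve has this shape, so deg p = 2.
Next, against the integer gridlines: the curve avoids every integer y-axis point in the box; among the integer gridlines, it crosses the x-axis at x ∈ {-1, 1}.
Finally, these observations pin down the coefficients.

3*x^2 + 2*x*y - 2*y^2 - 3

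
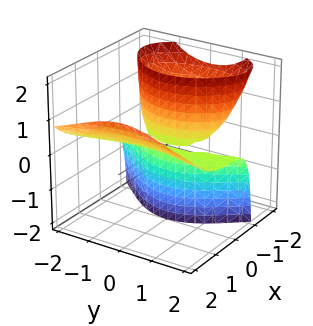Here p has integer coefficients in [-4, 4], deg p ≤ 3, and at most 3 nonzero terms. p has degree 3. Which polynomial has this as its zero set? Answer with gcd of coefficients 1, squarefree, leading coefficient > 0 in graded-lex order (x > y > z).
(a) The picture has 2 separate pieces. Treating them together as one polynomial.
(b) The degree is 3 — a generic line meets the surface in up to 3 points.
(c) Checking where it meets the axes: every point of the z-axis in the box is on the surface; it meets the x-axis at x = 0 (among the integer gridlines).
(d) Together with the visible shape, these determine p as stated. Check: (0, -1, 0) on the y-axis lies on the surface, and p(0, -1, 0) = 0. ✓

x^3 - y^2*z - 3*x*z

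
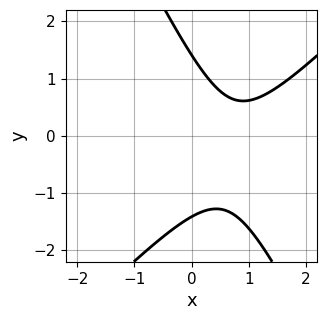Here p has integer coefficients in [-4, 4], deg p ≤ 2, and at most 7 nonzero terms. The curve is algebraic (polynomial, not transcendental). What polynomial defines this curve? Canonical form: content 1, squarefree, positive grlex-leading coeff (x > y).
Degree: no degree-1 curve has this shape, so deg p = 2.
Reading off the gridlines: the curve avoids every integer x-axis point in the box.
Assembling these constraints gives the stated polynomial.

2*x^2 - x*y - y^2 - 3*x + 2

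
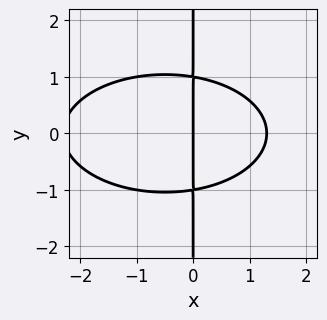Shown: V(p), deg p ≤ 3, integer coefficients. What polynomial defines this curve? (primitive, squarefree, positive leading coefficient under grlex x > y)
x^3 + 3*x*y^2 + x^2 - 3*x

1. deg p = 3. A generic line meets the curve in up to 3 points.
2. Symmetries: mirror symmetry y ↦ −y ⇒ only even powers of y.
3. From the visible intercepts: the visible y-axis segment lies entirely on the curve; it crosses the x-axis at the gridline x = 0.
4. Matching integer coefficients to the picture gives p.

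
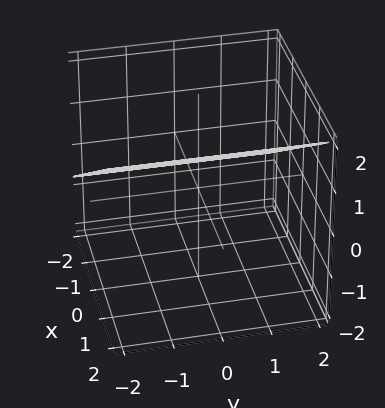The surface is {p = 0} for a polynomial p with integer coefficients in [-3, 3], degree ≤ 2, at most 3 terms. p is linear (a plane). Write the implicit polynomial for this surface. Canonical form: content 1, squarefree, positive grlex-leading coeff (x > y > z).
2*x - 3*z + 2

Degree: every cross-section is a straight line — this is a plane, so deg p = 1.
Checking where it meets the axes: it misses every integer gridline on the y-axis; it meets the x-axis at x = -1 (among the integer gridlines).
These observations pin down the coefficients.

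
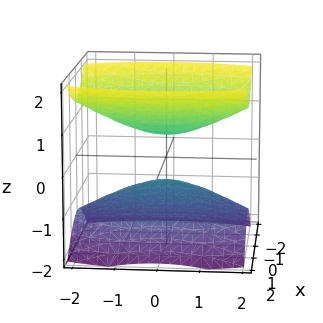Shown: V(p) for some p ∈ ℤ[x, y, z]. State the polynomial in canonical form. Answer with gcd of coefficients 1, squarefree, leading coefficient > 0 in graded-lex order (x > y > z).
3*x^2 + y^2 - 3*z^2 + 1

(a) I count 2 distinct pieces. They look like related sheets of one shape, so recover p as a whole.
(b) Degree: two sheets facing apart; a quadric, so deg p = 2.
(c) Symmetries: the x ↦ −x reflection is a symmetry, so x appears only in even powers; mirror symmetry z ↦ −z ⇒ only even powers of z; it's symmetric under y → −y, forcing even powers of y.
(d) Checking where it meets the axes: the surface avoids every integer x-axis point in the box; it misses every integer gridline on the y-axis.
(e) Putting this together gives p.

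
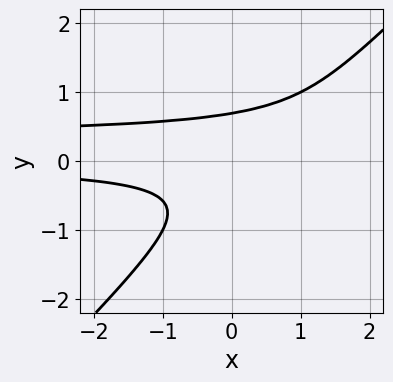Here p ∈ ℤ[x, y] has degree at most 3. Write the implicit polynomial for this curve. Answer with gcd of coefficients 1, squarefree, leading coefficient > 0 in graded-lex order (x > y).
Degree: no degree-2 curve has this shape, so deg p = 3.
Against the integer gridlines: it misses every integer gridline on the x-axis.
Assembling these constraints gives the stated polynomial.

3*x*y^2 - 3*y^3 - x*y + 1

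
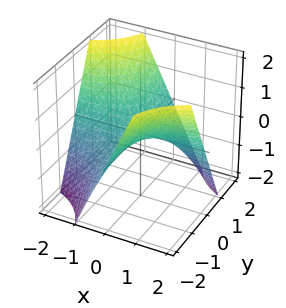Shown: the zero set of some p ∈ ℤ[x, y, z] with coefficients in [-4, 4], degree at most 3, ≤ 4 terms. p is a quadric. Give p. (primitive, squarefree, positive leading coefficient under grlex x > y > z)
deg p = 2. A hyperbolic paraboloid; a quadric.
From the visible intercepts: the visible y-axis segment lies entirely on the surface; the visible x-axis segment lies entirely on the surface; one z-axis crossing is at z = 0.
Putting this together gives p.

x*y + z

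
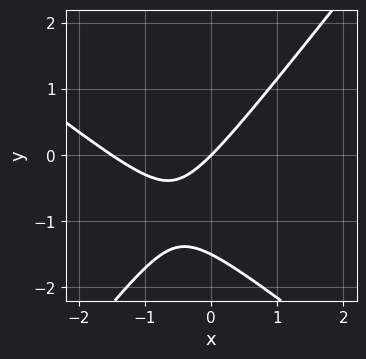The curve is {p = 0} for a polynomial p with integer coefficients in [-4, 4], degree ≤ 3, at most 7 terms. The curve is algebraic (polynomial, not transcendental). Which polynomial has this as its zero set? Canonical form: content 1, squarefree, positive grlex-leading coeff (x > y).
First, degree: a generic line meets the curve in up to 2 points, so deg p = 2.
Next, observable constraints: one x-axis crossing is at x = 0; one y-axis crossing is at y = 0.
Finally, together with the visible shape, these determine p as stated.

2*x^2 + x*y - 2*y^2 + 3*x - 3*y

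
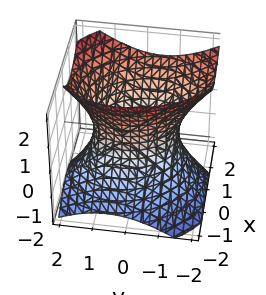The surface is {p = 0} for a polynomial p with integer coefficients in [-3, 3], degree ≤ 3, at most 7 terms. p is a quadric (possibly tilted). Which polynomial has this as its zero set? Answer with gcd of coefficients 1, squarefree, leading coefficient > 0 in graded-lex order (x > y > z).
3*x^2 + x*y - 2*x*z + 2*y^2 - 2*z^2 - 3

(a) deg p = 2.
(b) From the axis intercepts and sections: it misses every integer gridline on the z-axis; the x-axis gridline crossings are at x ∈ {-1, 1}.
(c) Together with the visible shape, these determine p as stated.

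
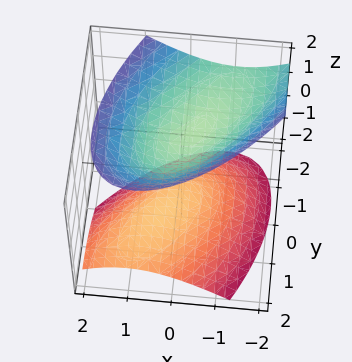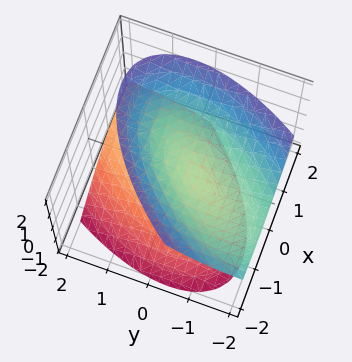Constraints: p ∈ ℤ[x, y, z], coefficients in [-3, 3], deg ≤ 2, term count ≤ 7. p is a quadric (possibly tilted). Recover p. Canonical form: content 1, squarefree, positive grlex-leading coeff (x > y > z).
(a) There are 2 components. They look like related sheets of one shape, so recover p as a whole.
(b) deg p = 2. The shape is more complex than any degree-1 surface.
(c) Observable constraints: no y-intercept at any integer in the box; no x-intercept at any integer in the box.
(d) The integer polynomial consistent with all of this is the stated p.

3*x^2 - 3*x*y + 2*y^2 + 2*y*z - 3*z^2 + 2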